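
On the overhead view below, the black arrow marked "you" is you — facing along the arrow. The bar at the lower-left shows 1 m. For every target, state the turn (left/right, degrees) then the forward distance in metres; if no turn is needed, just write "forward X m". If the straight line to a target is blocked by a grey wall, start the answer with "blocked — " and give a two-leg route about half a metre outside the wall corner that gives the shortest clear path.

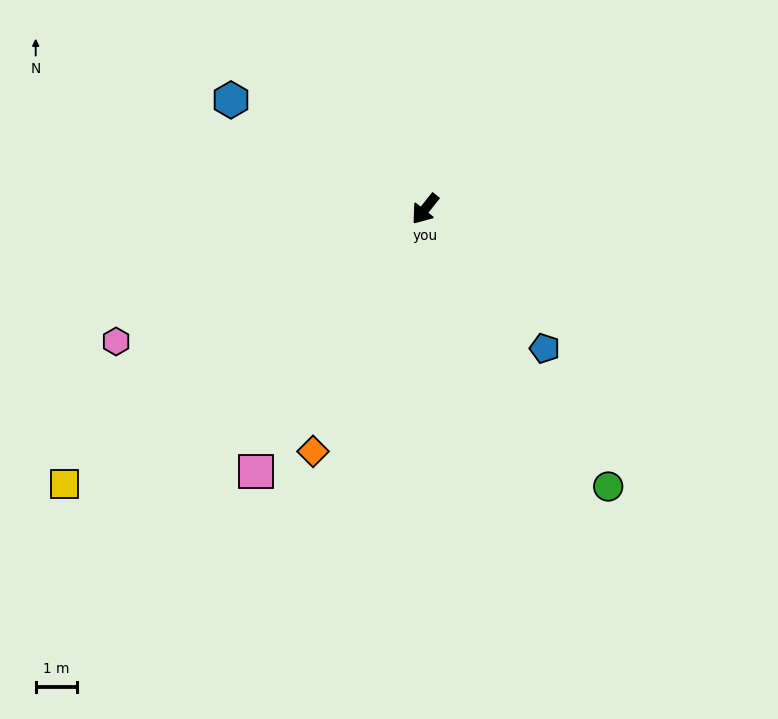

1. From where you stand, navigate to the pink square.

turn left 6°, forward 7.6 m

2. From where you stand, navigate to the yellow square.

turn right 14°, forward 11.0 m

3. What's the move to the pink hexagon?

turn right 28°, forward 8.1 m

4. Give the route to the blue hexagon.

turn right 81°, forward 5.4 m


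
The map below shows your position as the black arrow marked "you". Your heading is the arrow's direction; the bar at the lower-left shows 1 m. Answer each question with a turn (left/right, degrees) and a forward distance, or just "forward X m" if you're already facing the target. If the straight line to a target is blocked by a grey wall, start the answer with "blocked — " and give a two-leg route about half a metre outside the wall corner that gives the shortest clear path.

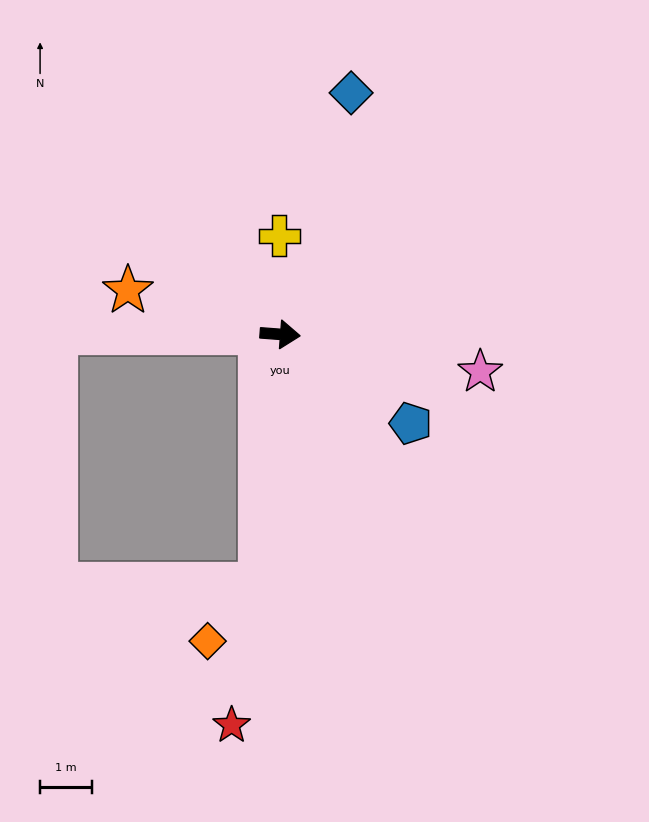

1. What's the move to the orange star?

turn left 168°, forward 3.1 m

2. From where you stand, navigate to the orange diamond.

blocked — turn right 90°, forward 4.8 m, then turn right 39°, forward 1.5 m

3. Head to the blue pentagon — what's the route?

turn right 30°, forward 3.0 m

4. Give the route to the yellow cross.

turn left 95°, forward 1.9 m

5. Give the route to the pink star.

turn right 6°, forward 3.9 m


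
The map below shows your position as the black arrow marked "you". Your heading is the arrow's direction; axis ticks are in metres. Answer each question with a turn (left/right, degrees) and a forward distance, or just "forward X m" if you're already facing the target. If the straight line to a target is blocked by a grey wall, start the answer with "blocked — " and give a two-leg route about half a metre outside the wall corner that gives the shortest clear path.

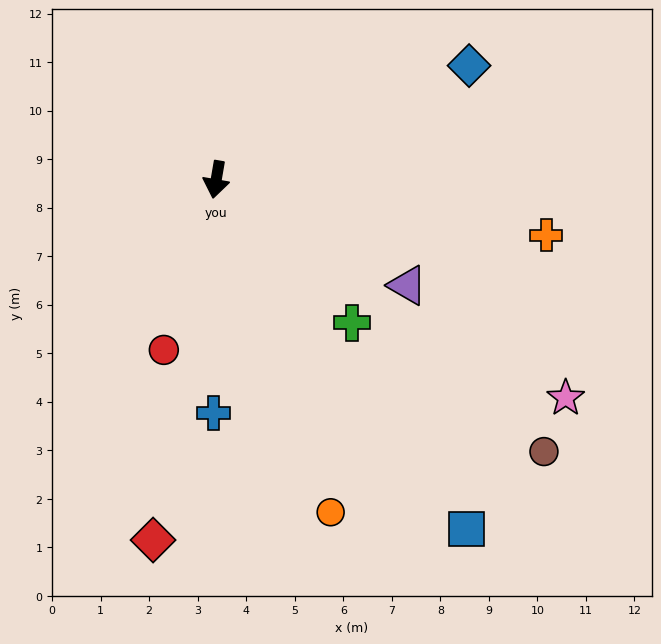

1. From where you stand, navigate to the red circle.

turn right 7°, forward 3.7 m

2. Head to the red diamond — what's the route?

forward 7.5 m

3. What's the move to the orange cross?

turn left 90°, forward 6.9 m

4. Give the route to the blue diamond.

turn left 124°, forward 5.7 m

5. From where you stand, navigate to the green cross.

turn left 53°, forward 4.1 m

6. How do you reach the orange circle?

turn left 29°, forward 7.2 m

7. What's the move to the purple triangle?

turn left 71°, forward 4.5 m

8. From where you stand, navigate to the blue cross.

turn left 9°, forward 4.8 m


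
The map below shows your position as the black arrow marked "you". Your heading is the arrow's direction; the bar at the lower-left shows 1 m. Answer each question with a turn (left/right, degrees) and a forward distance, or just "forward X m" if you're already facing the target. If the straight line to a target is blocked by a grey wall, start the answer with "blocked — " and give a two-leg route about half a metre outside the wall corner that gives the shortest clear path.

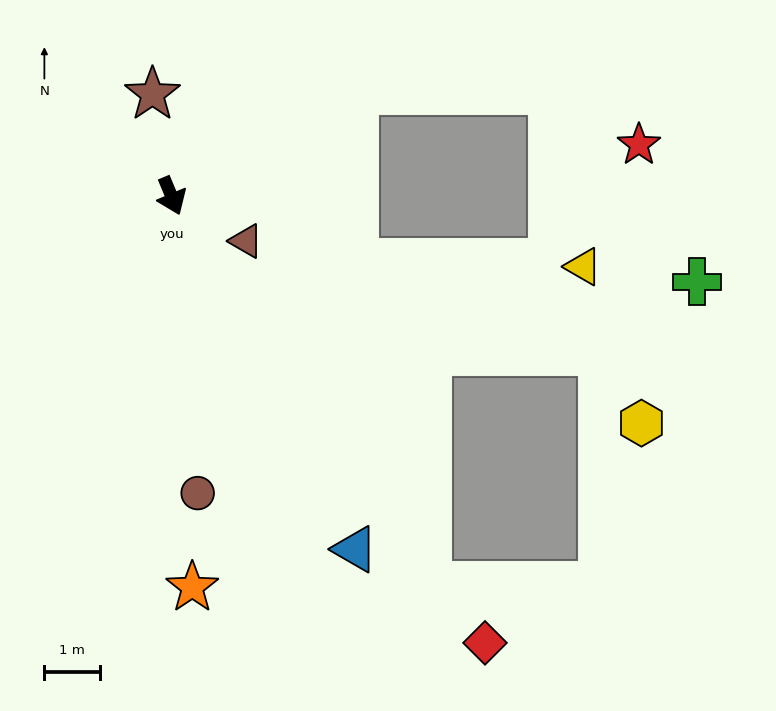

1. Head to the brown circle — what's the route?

turn right 18°, forward 5.3 m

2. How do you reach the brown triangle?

turn left 36°, forward 1.6 m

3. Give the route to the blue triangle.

turn left 5°, forward 7.1 m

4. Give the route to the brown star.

turn left 168°, forward 1.8 m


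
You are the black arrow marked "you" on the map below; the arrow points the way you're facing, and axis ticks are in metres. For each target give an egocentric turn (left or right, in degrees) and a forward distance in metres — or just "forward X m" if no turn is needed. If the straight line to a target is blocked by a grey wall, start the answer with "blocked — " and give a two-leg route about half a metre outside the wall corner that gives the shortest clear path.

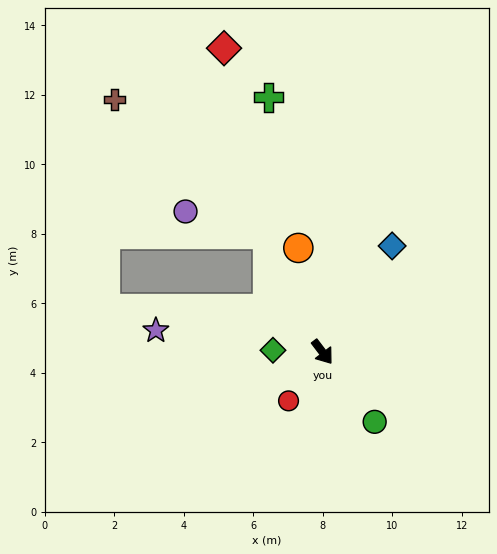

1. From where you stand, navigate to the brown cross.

blocked — turn left 168°, forward 3.7 m, then turn left 23°, forward 5.9 m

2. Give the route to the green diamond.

turn right 129°, forward 1.4 m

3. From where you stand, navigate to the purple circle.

blocked — turn left 168°, forward 3.7 m, then turn left 49°, forward 2.4 m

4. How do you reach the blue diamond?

turn left 109°, forward 3.7 m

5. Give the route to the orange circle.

turn left 156°, forward 3.1 m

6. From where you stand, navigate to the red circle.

turn right 72°, forward 1.7 m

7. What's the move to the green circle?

forward 2.5 m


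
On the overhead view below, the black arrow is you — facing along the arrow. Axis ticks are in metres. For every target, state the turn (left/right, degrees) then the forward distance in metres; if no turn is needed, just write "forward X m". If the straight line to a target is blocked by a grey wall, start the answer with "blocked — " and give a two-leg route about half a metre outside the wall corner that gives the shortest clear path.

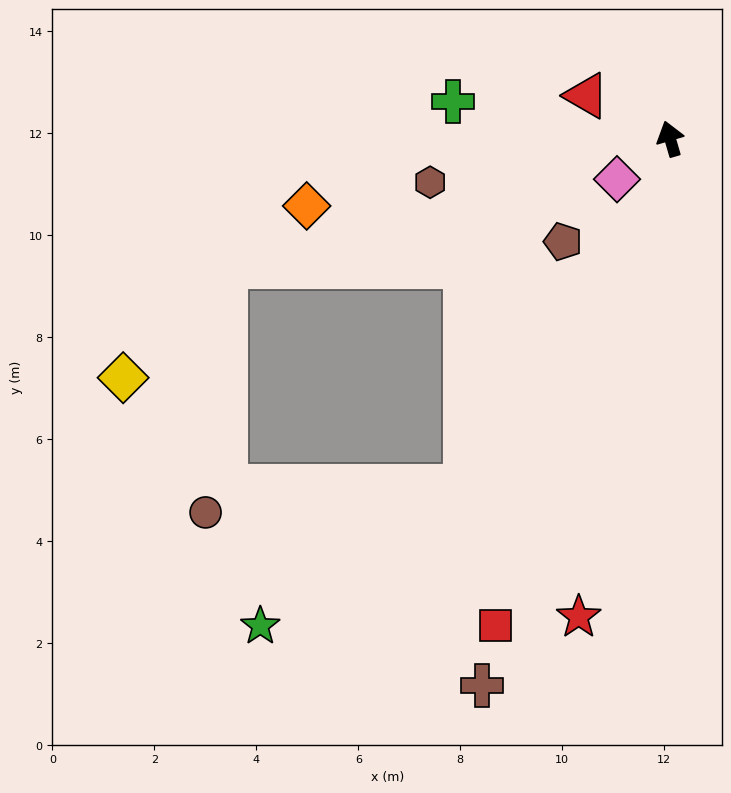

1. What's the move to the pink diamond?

turn left 111°, forward 1.3 m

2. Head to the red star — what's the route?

turn left 153°, forward 9.5 m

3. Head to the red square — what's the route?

turn left 144°, forward 10.1 m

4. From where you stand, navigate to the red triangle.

turn left 47°, forward 1.8 m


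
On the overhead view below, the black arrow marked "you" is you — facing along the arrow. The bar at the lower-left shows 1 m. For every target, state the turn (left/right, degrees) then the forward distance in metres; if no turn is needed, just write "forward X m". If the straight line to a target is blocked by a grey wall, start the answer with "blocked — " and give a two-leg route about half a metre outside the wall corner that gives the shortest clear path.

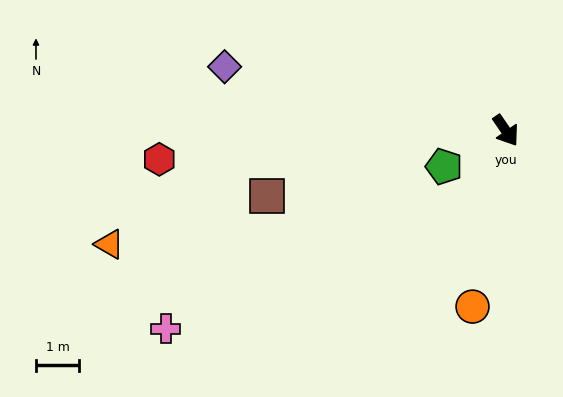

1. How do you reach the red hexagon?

turn right 120°, forward 8.0 m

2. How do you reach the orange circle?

turn right 45°, forward 4.1 m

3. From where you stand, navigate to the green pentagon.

turn right 94°, forward 1.6 m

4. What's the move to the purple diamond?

turn right 137°, forward 6.6 m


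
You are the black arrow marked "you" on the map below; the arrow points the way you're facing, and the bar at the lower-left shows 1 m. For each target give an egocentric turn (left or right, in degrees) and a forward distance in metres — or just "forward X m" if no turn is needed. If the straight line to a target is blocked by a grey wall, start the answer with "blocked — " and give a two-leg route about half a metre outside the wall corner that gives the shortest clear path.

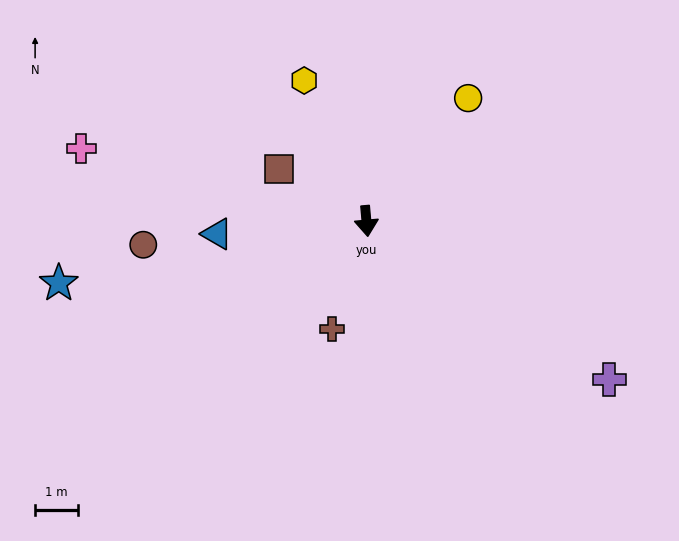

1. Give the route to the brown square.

turn right 126°, forward 2.4 m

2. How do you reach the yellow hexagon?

turn right 161°, forward 3.6 m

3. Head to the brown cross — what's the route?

turn right 23°, forward 2.6 m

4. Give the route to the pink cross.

turn right 109°, forward 6.8 m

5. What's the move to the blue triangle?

turn right 90°, forward 3.5 m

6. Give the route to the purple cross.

turn left 52°, forward 6.7 m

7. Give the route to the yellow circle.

turn left 135°, forward 3.7 m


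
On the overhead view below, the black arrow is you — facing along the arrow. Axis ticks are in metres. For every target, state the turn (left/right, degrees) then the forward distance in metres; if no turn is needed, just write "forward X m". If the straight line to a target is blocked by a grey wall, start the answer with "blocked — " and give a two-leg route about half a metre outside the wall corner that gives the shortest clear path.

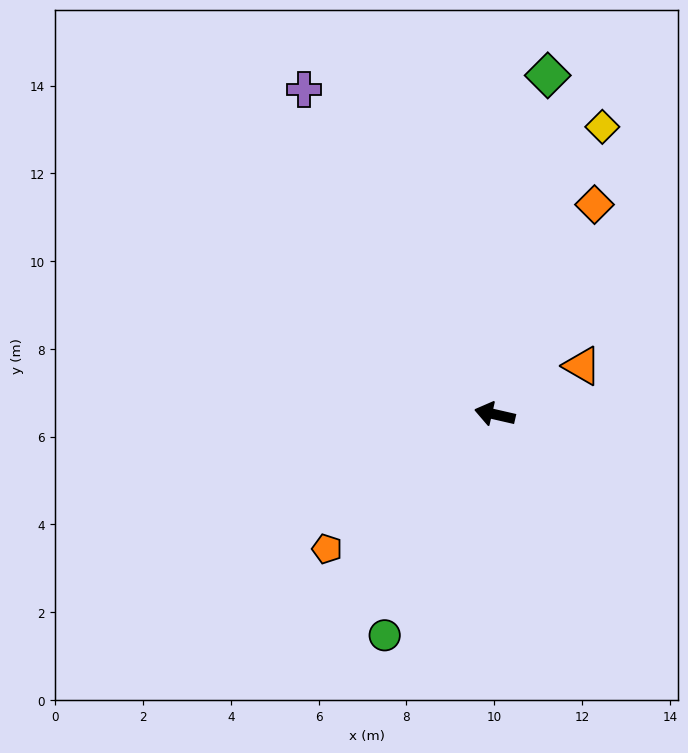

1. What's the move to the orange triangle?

turn right 138°, forward 2.3 m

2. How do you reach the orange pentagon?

turn left 52°, forward 4.9 m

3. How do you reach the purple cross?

turn right 47°, forward 8.6 m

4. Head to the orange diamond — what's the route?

turn right 102°, forward 5.3 m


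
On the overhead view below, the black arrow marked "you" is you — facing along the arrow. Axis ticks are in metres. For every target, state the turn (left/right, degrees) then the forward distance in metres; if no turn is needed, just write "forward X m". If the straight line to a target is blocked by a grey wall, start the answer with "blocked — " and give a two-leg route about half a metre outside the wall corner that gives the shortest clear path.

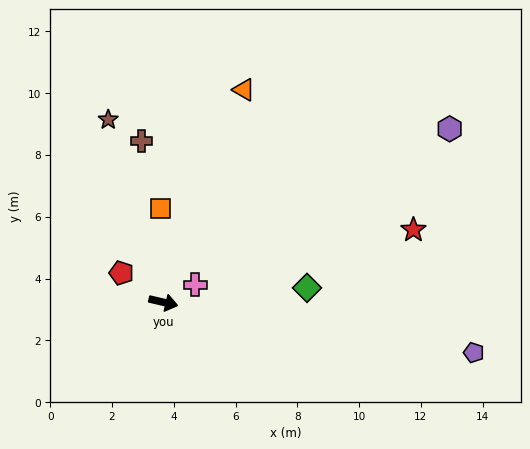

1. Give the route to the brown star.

turn left 120°, forward 6.2 m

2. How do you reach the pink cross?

turn left 42°, forward 1.2 m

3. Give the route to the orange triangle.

turn left 82°, forward 7.4 m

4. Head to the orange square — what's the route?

turn left 105°, forward 3.0 m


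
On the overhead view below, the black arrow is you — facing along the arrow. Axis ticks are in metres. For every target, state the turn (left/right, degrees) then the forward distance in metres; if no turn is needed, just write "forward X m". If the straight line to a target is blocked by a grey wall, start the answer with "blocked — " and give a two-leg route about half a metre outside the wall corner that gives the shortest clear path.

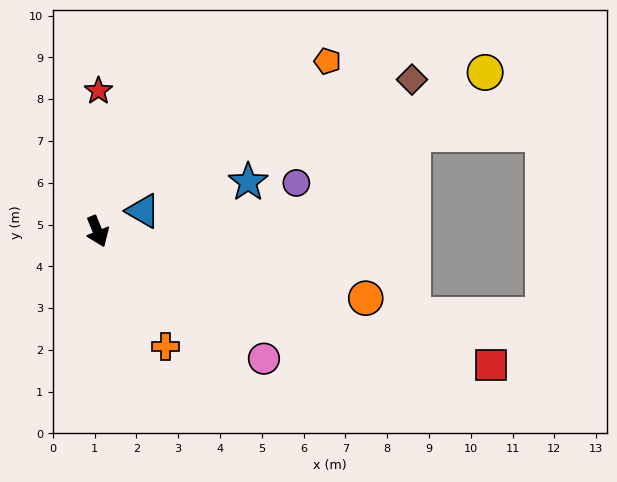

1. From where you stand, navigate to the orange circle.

turn left 54°, forward 6.6 m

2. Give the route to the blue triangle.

turn left 92°, forward 1.2 m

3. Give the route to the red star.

turn left 157°, forward 3.4 m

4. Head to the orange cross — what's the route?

turn left 8°, forward 3.2 m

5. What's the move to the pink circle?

turn left 30°, forward 5.0 m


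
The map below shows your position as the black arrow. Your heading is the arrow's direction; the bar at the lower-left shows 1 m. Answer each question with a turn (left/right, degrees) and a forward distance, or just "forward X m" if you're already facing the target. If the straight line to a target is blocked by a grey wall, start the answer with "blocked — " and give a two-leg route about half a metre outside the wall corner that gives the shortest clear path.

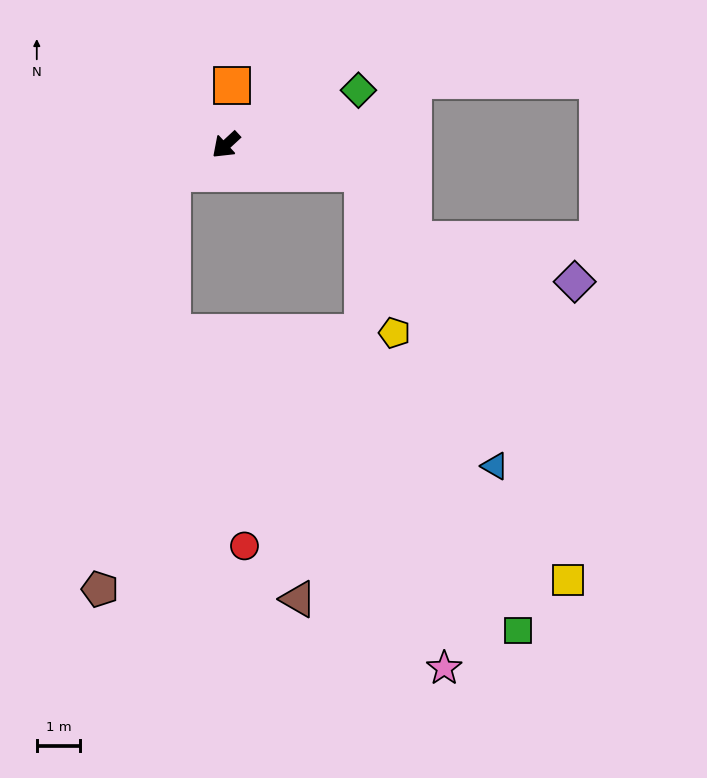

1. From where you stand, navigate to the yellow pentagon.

blocked — turn left 125°, forward 3.2 m, then turn right 66°, forward 3.7 m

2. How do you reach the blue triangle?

blocked — turn left 125°, forward 3.2 m, then turn right 53°, forward 7.4 m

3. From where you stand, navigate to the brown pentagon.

blocked — turn right 15°, forward 1.4 m, then turn left 52°, forward 9.7 m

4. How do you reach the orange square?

turn right 139°, forward 1.4 m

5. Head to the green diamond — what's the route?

turn left 160°, forward 3.3 m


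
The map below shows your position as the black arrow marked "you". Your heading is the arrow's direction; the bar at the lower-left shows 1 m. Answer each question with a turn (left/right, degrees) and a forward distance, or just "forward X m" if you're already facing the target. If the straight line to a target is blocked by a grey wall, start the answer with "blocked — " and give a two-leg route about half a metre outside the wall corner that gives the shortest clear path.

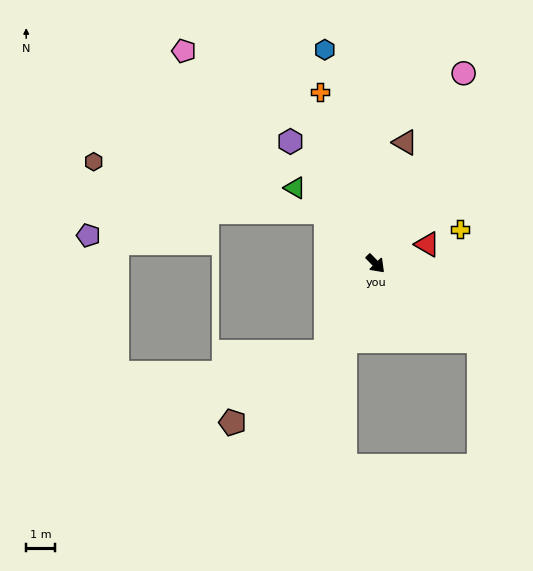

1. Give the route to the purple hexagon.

turn left 171°, forward 5.2 m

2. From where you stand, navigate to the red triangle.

turn left 66°, forward 1.9 m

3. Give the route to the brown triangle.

turn left 122°, forward 4.3 m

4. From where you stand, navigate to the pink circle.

turn left 111°, forward 7.3 m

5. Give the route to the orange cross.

turn left 154°, forward 6.3 m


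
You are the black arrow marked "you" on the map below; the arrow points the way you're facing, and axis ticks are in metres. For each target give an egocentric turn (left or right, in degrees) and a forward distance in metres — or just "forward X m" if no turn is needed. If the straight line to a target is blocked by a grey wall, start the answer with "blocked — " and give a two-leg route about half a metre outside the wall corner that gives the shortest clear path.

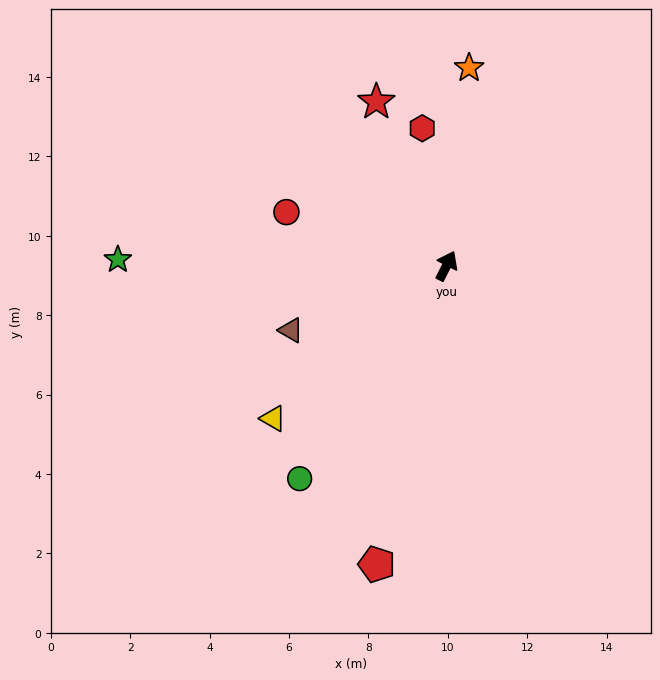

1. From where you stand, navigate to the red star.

turn left 50°, forward 4.5 m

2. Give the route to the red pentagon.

turn right 166°, forward 7.7 m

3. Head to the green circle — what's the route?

turn left 172°, forward 6.5 m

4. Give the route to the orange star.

turn left 20°, forward 5.0 m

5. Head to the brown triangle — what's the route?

turn left 139°, forward 4.2 m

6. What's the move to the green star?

turn left 116°, forward 8.3 m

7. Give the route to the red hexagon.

turn left 37°, forward 3.5 m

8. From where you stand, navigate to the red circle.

turn left 98°, forward 4.3 m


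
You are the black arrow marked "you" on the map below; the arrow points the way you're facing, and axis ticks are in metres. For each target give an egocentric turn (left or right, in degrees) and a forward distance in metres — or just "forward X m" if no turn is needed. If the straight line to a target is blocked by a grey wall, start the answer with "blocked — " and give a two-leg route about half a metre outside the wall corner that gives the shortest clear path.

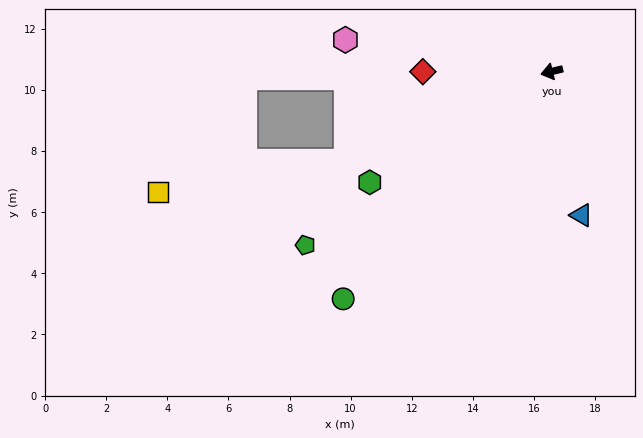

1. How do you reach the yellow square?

blocked — turn left 10°, forward 7.3 m, then turn right 15°, forward 6.3 m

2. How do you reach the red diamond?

turn right 14°, forward 4.2 m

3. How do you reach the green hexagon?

turn left 18°, forward 7.0 m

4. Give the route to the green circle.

turn left 34°, forward 10.1 m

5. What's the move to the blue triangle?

turn left 88°, forward 4.8 m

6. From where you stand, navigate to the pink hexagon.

turn right 23°, forward 6.8 m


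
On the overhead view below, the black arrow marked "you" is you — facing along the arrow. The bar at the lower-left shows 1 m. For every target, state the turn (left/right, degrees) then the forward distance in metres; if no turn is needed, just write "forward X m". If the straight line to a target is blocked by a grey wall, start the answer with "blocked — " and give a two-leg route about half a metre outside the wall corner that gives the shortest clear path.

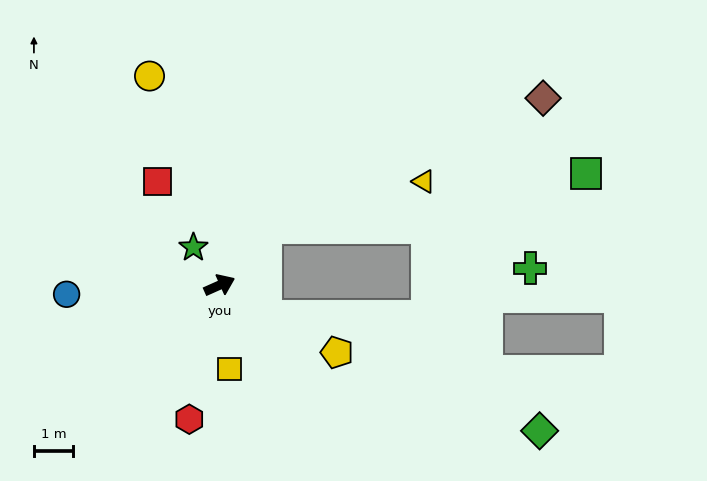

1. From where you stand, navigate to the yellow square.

turn right 107°, forward 2.2 m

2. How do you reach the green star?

turn left 101°, forward 1.2 m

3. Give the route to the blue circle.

turn left 159°, forward 3.9 m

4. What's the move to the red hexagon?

turn right 127°, forward 3.5 m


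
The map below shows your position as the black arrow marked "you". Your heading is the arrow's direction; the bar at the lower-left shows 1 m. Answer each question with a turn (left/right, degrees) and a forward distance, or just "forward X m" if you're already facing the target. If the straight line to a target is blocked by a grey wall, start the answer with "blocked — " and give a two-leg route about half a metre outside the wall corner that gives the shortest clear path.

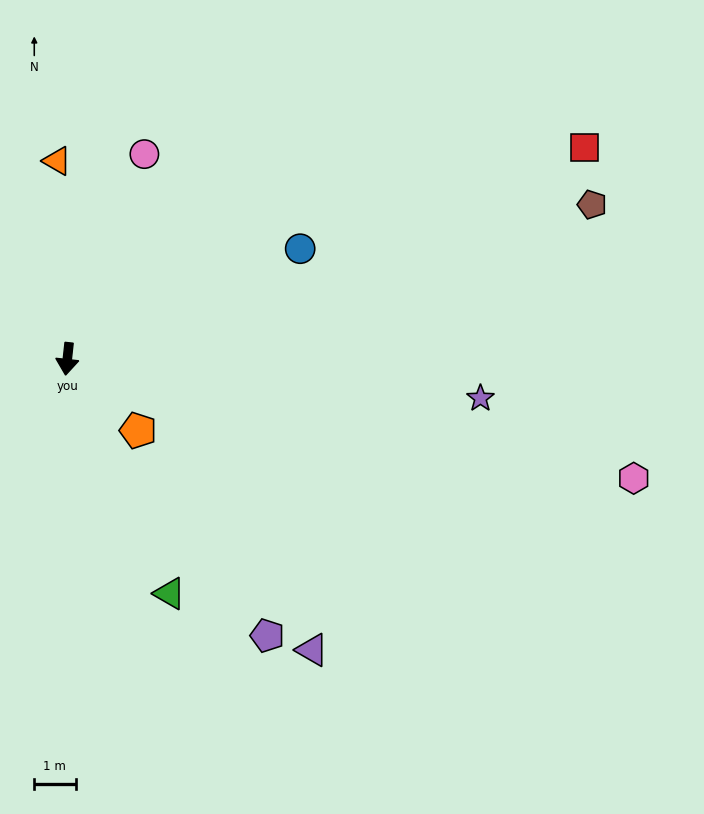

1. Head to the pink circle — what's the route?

turn left 166°, forward 5.3 m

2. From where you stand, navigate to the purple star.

turn left 91°, forward 10.1 m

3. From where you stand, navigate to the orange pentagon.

turn left 51°, forward 2.4 m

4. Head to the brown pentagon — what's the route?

turn left 113°, forward 13.3 m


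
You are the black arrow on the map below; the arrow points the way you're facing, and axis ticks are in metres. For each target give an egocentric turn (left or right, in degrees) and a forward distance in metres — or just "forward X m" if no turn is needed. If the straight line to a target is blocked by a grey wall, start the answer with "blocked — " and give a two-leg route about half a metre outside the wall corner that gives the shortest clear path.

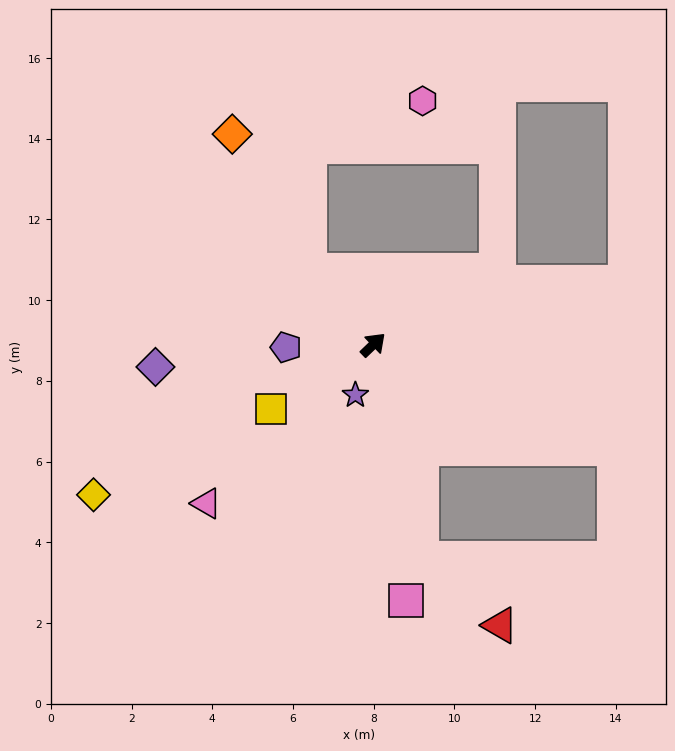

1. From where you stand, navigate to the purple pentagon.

turn left 138°, forward 2.2 m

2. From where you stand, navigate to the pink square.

turn right 127°, forward 6.4 m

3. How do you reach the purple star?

turn right 153°, forward 1.3 m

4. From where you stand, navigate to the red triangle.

blocked — turn right 121°, forward 5.4 m, then turn left 37°, forward 2.6 m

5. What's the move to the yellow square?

turn left 169°, forward 3.0 m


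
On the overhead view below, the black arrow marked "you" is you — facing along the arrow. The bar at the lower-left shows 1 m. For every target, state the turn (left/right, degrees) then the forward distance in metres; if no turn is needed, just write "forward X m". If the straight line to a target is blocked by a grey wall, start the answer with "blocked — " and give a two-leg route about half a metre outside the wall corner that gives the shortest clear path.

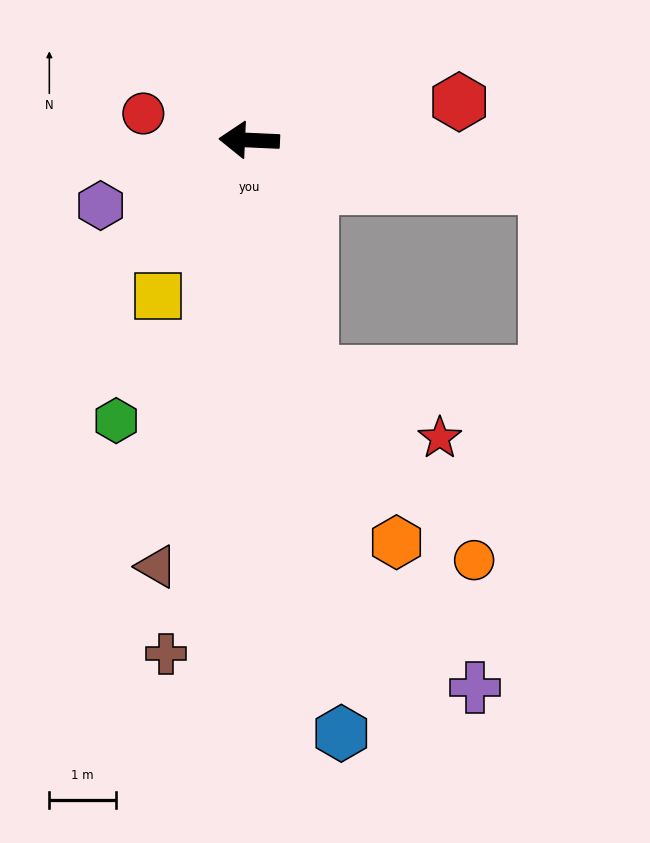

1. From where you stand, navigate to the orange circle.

blocked — turn left 107°, forward 3.6 m, then turn left 27°, forward 3.7 m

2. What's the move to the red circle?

turn right 12°, forward 1.6 m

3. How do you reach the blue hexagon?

turn left 101°, forward 9.0 m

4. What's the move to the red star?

blocked — turn left 107°, forward 3.6 m, then turn left 49°, forward 2.2 m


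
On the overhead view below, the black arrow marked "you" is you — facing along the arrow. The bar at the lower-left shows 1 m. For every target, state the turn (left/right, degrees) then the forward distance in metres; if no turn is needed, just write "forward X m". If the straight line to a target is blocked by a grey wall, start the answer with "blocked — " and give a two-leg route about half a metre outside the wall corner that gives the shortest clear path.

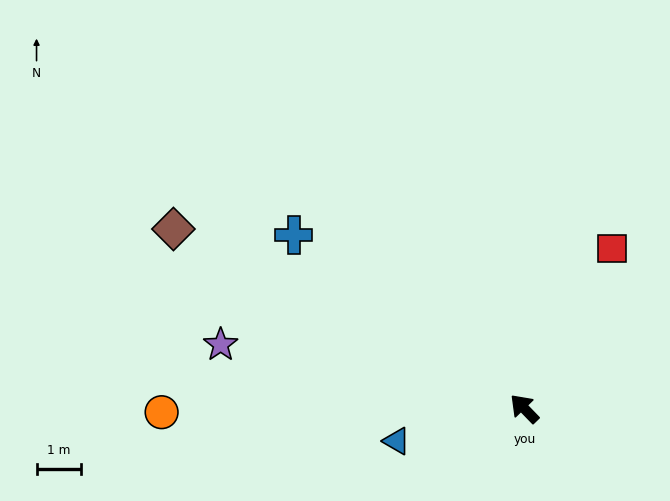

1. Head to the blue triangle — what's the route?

turn left 60°, forward 2.9 m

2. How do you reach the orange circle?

turn left 47°, forward 8.1 m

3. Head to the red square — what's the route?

turn right 73°, forward 4.1 m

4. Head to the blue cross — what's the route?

turn left 9°, forward 6.4 m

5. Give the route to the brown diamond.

turn left 19°, forward 8.8 m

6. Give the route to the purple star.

turn left 34°, forward 6.9 m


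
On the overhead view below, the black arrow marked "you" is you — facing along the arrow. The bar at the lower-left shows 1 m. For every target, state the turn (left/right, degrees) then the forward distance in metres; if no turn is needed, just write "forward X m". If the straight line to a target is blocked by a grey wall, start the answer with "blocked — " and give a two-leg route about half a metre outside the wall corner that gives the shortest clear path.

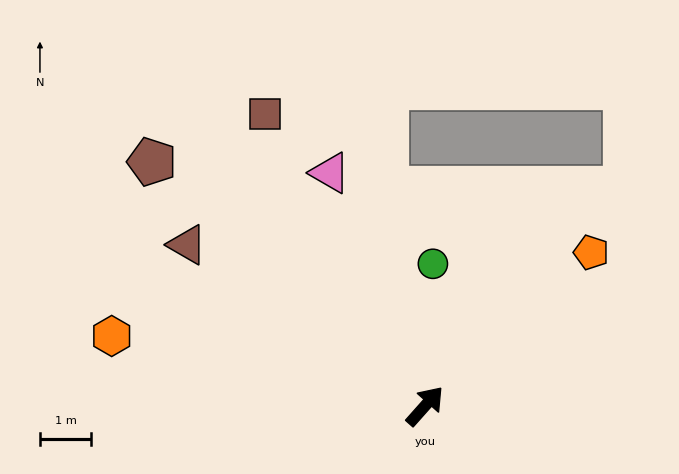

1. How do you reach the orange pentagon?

turn right 6°, forward 4.4 m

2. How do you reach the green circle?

turn left 38°, forward 2.8 m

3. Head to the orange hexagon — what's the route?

turn left 119°, forward 6.2 m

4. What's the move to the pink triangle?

turn left 64°, forward 4.9 m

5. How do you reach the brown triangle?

turn left 98°, forward 5.6 m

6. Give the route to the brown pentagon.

turn left 90°, forward 7.1 m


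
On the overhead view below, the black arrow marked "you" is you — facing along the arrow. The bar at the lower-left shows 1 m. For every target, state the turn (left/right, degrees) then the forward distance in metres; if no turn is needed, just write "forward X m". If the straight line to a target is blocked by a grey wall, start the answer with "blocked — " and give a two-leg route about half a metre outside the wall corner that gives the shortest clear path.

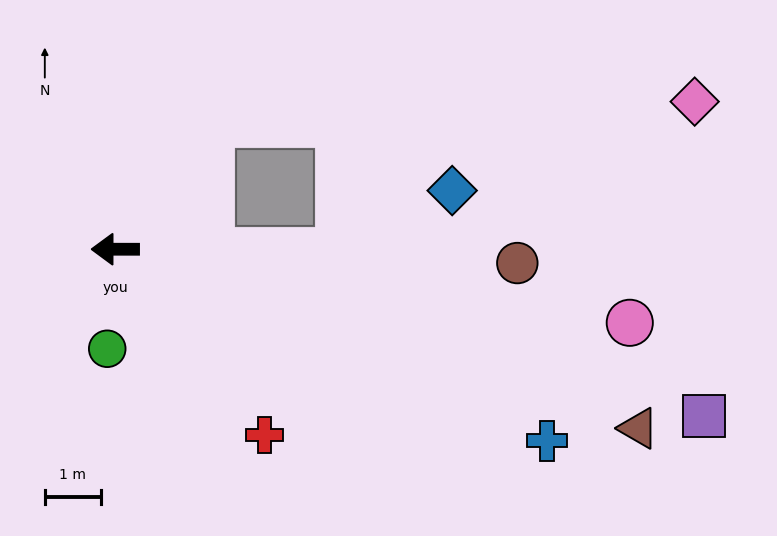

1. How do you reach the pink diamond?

blocked — turn right 127°, forward 2.8 m, then turn right 50°, forward 8.6 m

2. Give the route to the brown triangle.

turn left 161°, forward 9.9 m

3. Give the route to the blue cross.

turn left 156°, forward 8.4 m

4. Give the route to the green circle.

turn left 85°, forward 1.8 m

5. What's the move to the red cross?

turn left 129°, forward 4.2 m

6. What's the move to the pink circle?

turn left 172°, forward 9.3 m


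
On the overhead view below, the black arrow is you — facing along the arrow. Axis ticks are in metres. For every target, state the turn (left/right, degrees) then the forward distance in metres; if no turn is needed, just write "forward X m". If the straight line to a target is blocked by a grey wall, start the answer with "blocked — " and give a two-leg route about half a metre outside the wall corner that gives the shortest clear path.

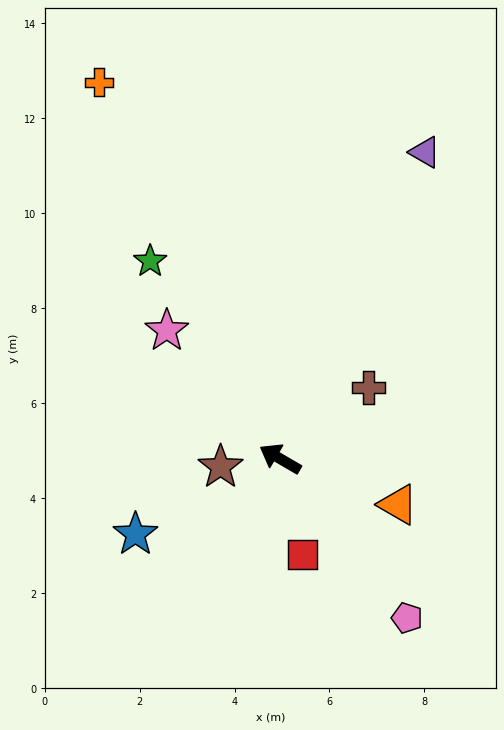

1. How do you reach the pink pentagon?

turn left 159°, forward 4.3 m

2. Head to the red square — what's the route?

turn left 133°, forward 2.1 m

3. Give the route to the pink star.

turn right 18°, forward 3.6 m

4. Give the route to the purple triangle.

turn right 85°, forward 7.1 m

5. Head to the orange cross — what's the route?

turn right 34°, forward 8.8 m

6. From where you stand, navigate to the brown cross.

turn right 111°, forward 2.4 m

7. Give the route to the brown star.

turn left 38°, forward 1.3 m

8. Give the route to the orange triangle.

turn right 171°, forward 2.7 m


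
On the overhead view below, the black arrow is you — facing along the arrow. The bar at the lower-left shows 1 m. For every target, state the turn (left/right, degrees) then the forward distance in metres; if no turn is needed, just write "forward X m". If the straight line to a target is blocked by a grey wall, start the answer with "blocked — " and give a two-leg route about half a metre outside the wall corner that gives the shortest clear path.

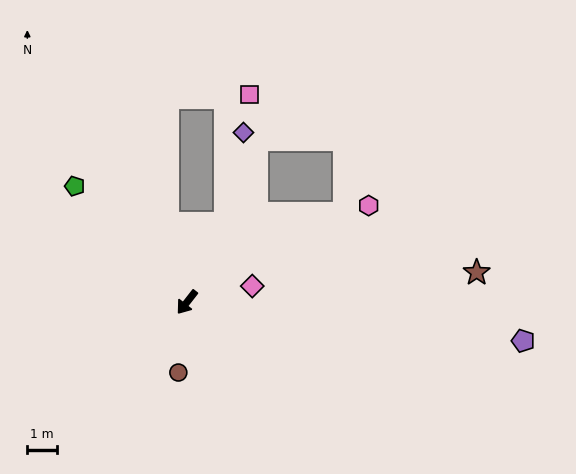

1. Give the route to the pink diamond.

turn left 142°, forward 2.3 m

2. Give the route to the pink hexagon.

turn left 156°, forward 7.0 m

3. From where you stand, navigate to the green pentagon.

turn right 98°, forward 5.5 m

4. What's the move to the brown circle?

turn left 31°, forward 2.4 m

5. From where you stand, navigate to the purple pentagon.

turn left 121°, forward 11.6 m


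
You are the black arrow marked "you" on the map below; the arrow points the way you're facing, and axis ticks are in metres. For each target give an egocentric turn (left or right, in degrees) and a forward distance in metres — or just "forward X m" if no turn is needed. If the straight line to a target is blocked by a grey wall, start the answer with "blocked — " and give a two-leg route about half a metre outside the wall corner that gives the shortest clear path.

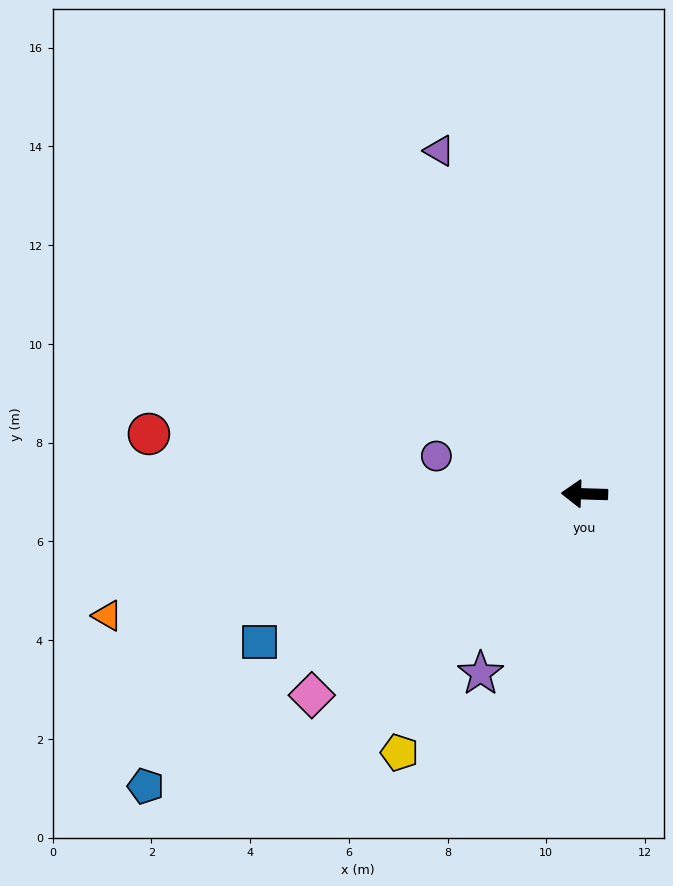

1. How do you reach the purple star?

turn left 62°, forward 4.2 m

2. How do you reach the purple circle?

turn right 13°, forward 3.1 m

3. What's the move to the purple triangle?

turn right 65°, forward 7.5 m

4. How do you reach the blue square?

turn left 26°, forward 7.2 m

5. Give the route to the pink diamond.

turn left 38°, forward 6.9 m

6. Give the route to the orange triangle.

turn left 16°, forward 10.0 m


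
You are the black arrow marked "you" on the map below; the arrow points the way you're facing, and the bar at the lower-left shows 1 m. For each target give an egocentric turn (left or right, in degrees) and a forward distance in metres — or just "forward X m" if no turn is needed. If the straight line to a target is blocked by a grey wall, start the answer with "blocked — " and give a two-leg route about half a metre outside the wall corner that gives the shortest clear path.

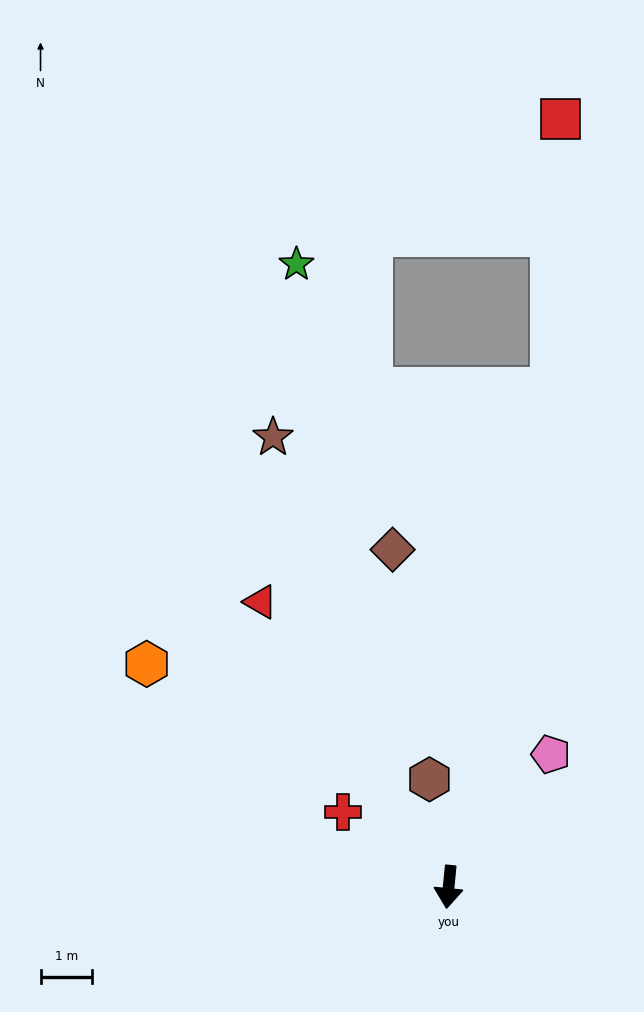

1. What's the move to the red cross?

turn right 120°, forward 2.5 m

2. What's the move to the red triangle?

turn right 141°, forward 6.6 m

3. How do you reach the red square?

blocked — turn left 174°, forward 9.9 m, then turn left 10°, forward 5.3 m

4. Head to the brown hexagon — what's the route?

turn right 164°, forward 2.1 m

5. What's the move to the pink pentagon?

turn left 148°, forward 3.2 m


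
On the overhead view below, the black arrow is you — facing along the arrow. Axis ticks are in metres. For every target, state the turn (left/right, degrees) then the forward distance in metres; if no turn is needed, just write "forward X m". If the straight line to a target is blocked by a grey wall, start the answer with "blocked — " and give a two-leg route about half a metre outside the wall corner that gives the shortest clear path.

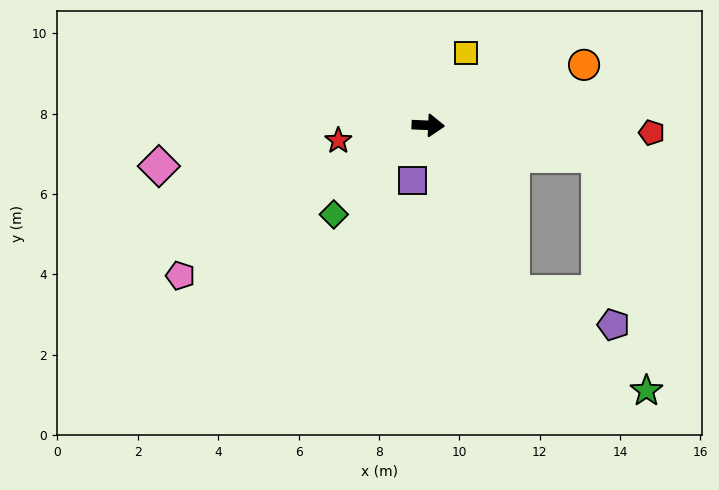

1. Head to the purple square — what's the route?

turn right 103°, forward 1.4 m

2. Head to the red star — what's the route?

turn right 168°, forward 2.3 m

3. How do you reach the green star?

blocked — turn right 61°, forward 4.7 m, then turn left 27°, forward 4.1 m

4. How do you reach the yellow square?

turn left 65°, forward 2.0 m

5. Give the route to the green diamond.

turn right 134°, forward 3.2 m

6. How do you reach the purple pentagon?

blocked — turn right 61°, forward 4.7 m, then turn left 45°, forward 2.6 m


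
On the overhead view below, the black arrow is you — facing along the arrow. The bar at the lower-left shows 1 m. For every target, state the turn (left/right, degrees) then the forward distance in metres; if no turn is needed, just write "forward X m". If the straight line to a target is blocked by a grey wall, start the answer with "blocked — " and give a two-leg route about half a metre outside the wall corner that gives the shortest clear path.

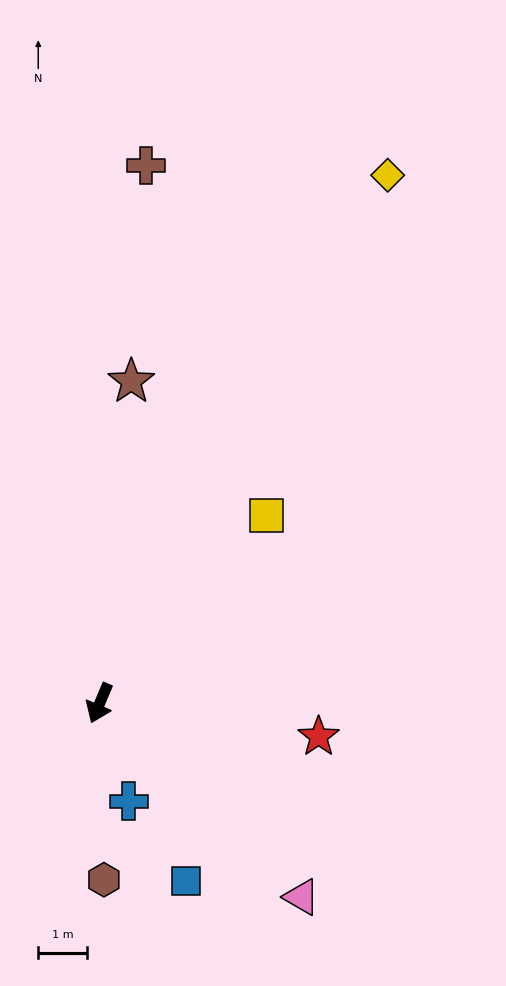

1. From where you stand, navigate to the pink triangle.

turn left 69°, forward 5.7 m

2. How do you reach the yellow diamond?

turn left 174°, forward 12.3 m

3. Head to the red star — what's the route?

turn left 104°, forward 4.5 m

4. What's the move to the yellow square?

turn left 161°, forward 5.2 m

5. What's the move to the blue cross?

turn left 39°, forward 2.1 m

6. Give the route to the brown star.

turn right 163°, forward 6.6 m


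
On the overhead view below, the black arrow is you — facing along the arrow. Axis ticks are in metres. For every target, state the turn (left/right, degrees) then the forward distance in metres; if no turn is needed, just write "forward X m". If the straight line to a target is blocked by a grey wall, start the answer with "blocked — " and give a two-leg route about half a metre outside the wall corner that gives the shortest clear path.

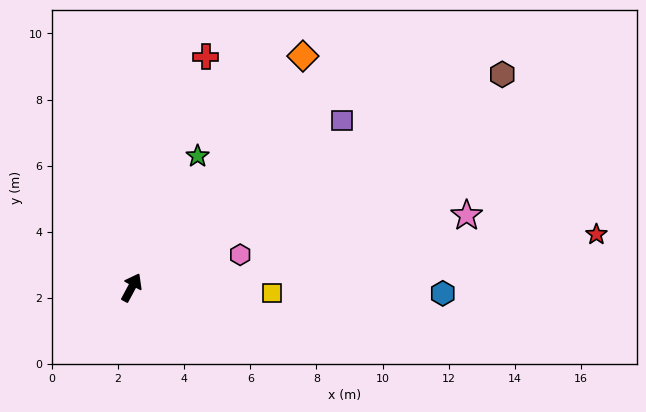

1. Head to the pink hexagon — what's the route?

turn right 45°, forward 3.4 m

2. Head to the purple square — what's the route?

turn right 23°, forward 8.1 m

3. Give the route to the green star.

forward 4.4 m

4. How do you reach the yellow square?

turn right 64°, forward 4.2 m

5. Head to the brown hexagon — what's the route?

turn right 32°, forward 12.9 m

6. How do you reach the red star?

turn right 55°, forward 14.1 m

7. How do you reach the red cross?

turn left 10°, forward 7.3 m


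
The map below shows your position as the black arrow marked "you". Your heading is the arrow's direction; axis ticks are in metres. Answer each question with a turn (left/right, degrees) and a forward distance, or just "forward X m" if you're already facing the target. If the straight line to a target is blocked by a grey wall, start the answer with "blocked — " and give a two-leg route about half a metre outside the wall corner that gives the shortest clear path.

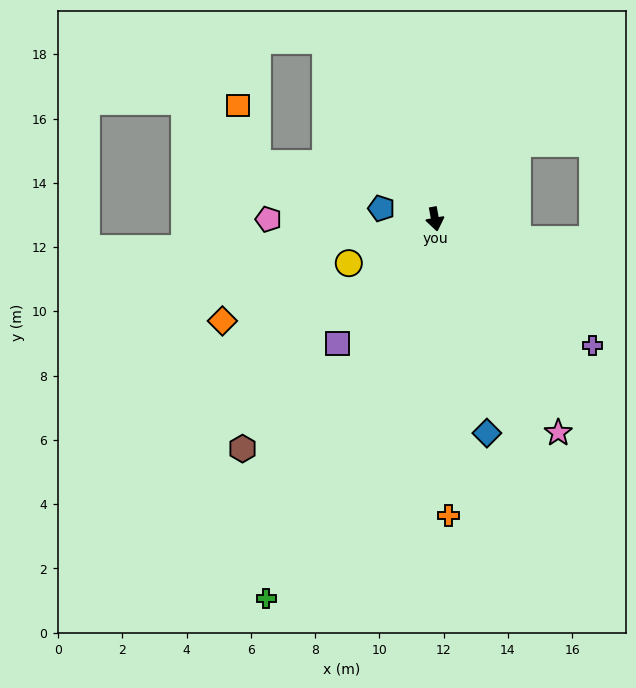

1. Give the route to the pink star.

turn left 20°, forward 7.7 m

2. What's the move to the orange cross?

turn right 8°, forward 9.2 m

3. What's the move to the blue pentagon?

turn right 112°, forward 1.7 m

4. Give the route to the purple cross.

turn left 41°, forward 6.3 m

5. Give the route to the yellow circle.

turn right 73°, forward 3.0 m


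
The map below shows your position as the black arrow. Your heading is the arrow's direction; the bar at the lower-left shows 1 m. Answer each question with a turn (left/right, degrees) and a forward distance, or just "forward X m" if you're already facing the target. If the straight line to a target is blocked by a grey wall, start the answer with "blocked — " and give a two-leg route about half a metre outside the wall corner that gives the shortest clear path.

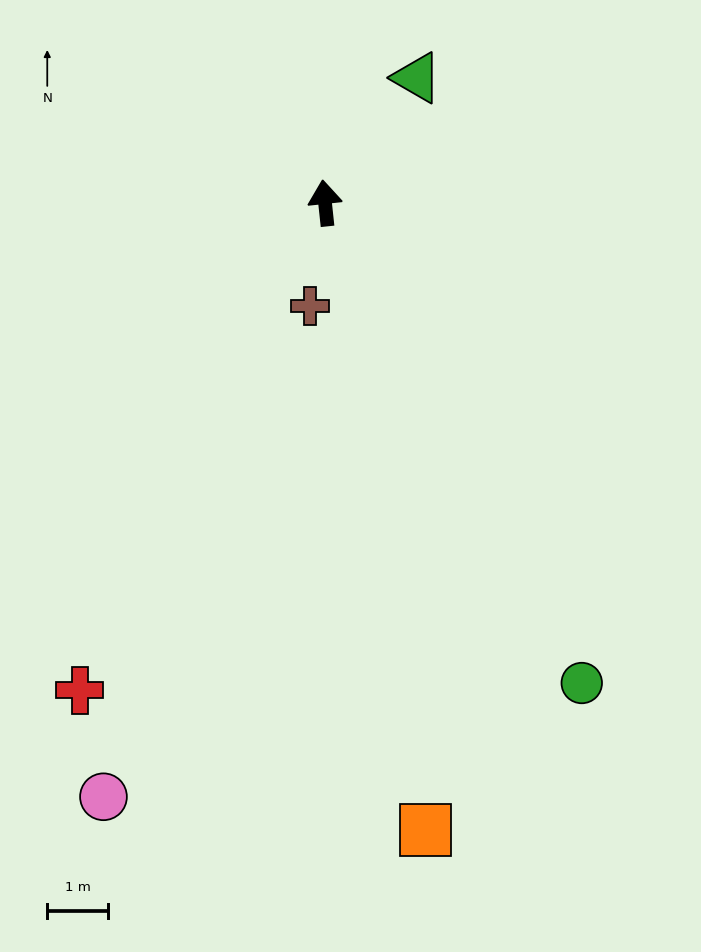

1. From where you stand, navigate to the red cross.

turn left 147°, forward 8.9 m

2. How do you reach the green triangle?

turn right 42°, forward 2.5 m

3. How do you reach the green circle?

turn right 158°, forward 8.9 m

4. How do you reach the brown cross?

turn left 166°, forward 1.7 m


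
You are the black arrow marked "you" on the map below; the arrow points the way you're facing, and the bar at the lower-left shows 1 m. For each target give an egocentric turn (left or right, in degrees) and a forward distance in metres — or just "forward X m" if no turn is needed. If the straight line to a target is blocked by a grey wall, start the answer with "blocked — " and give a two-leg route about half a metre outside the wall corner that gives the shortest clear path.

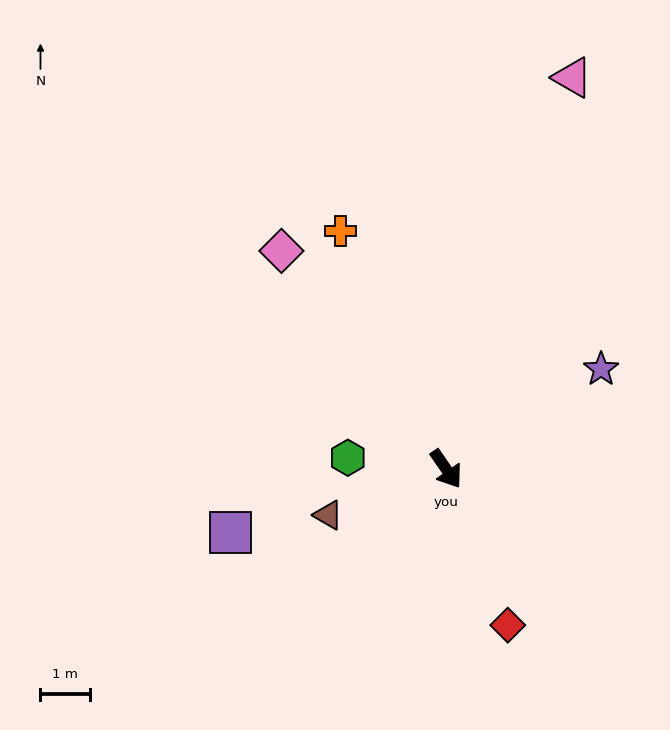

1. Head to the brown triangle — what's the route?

turn right 103°, forward 2.6 m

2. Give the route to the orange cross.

turn left 169°, forward 5.3 m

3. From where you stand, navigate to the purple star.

turn left 88°, forward 3.7 m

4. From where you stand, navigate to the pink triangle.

turn left 128°, forward 8.3 m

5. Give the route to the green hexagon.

turn right 131°, forward 2.0 m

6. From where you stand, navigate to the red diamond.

turn right 13°, forward 3.4 m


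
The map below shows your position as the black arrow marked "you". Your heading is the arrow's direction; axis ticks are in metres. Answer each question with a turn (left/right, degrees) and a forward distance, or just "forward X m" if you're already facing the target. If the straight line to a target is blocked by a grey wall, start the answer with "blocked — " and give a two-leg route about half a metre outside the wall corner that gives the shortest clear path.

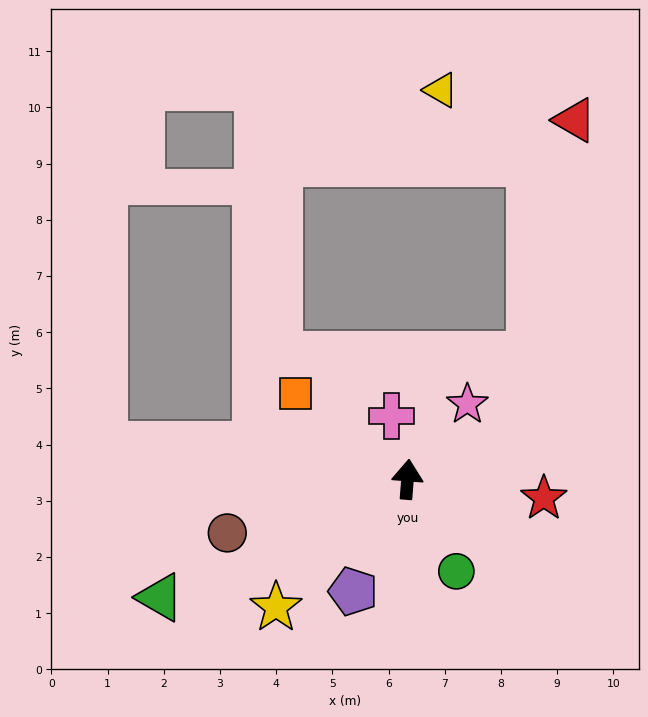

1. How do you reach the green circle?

turn right 148°, forward 1.9 m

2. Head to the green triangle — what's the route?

turn left 120°, forward 4.9 m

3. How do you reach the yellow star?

turn left 139°, forward 3.3 m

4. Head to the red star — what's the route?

turn right 93°, forward 2.4 m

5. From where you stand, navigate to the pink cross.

turn left 18°, forward 1.2 m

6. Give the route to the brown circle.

turn left 111°, forward 3.3 m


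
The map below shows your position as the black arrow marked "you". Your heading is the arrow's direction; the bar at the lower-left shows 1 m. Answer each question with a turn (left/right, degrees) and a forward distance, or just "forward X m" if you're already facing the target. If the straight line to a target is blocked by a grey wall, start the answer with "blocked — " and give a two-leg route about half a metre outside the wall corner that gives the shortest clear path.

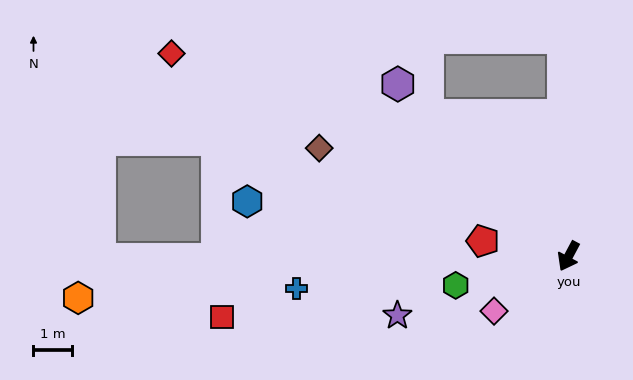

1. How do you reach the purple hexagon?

turn right 107°, forward 6.4 m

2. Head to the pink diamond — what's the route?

turn right 26°, forward 2.4 m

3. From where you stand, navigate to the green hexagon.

turn right 47°, forward 3.1 m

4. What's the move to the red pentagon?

turn right 72°, forward 2.3 m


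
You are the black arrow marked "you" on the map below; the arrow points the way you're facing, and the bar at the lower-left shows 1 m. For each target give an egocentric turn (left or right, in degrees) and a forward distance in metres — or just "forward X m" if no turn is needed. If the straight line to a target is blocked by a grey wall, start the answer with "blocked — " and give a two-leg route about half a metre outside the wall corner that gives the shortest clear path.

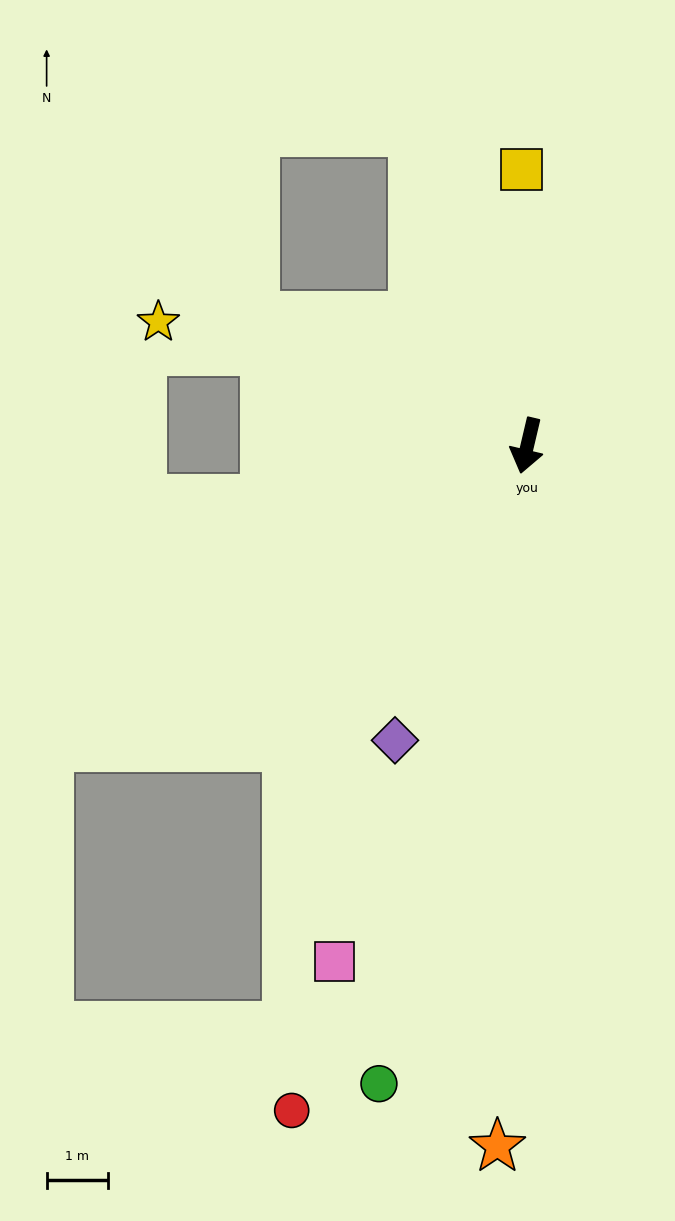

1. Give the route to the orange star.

turn left 11°, forward 11.5 m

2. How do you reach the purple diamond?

turn right 11°, forward 5.3 m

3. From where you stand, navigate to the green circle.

forward 10.7 m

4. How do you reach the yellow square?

turn right 166°, forward 4.5 m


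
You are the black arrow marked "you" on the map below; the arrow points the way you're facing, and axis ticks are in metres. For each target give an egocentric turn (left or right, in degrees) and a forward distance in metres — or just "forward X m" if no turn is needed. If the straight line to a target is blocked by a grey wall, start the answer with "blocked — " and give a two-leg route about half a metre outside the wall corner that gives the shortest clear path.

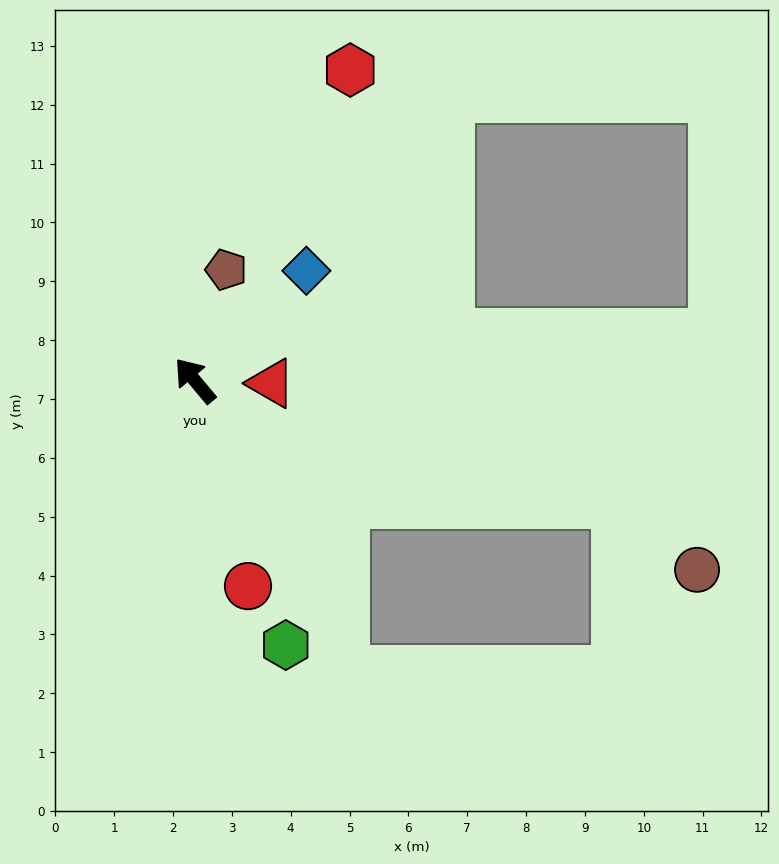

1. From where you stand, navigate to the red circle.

turn left 155°, forward 3.6 m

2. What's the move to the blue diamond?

turn right 85°, forward 2.7 m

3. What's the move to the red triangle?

turn right 132°, forward 1.3 m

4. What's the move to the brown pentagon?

turn right 56°, forward 2.0 m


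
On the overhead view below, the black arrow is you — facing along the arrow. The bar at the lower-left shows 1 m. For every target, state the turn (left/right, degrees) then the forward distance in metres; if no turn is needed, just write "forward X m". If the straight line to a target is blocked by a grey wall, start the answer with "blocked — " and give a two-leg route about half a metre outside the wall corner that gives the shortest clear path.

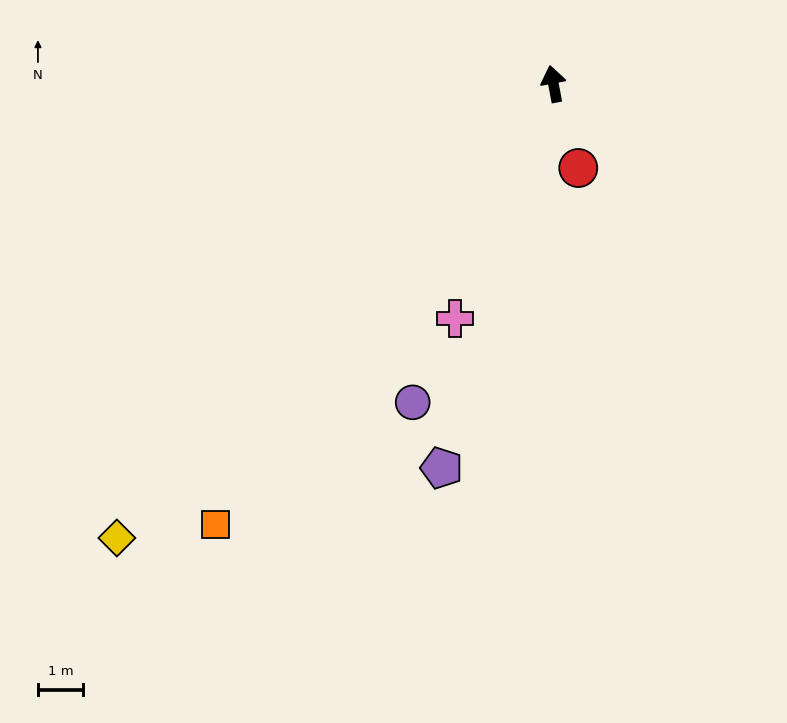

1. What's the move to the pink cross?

turn left 146°, forward 5.6 m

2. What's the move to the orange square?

turn left 132°, forward 12.2 m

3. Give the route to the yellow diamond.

turn left 125°, forward 13.8 m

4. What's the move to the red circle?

turn right 174°, forward 1.9 m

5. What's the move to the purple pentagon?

turn left 153°, forward 8.8 m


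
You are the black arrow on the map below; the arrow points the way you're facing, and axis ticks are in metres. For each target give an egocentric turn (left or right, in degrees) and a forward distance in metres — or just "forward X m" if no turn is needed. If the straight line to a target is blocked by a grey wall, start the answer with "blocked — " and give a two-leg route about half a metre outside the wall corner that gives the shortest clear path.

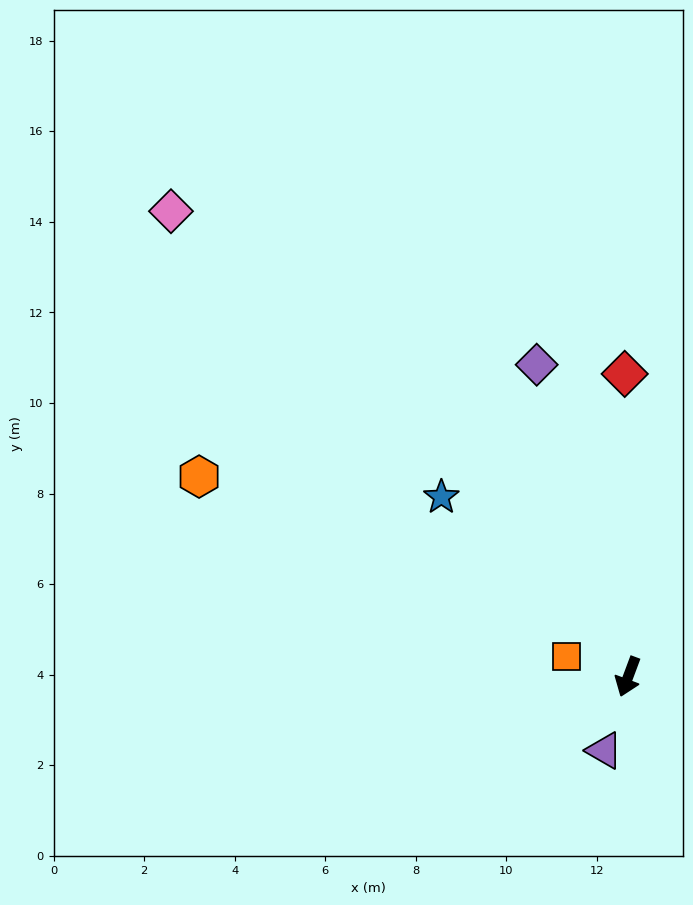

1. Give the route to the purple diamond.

turn right 143°, forward 7.2 m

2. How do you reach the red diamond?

turn right 159°, forward 6.7 m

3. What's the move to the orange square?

turn right 88°, forward 1.4 m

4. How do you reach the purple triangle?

turn left 3°, forward 1.7 m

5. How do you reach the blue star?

turn right 113°, forward 5.7 m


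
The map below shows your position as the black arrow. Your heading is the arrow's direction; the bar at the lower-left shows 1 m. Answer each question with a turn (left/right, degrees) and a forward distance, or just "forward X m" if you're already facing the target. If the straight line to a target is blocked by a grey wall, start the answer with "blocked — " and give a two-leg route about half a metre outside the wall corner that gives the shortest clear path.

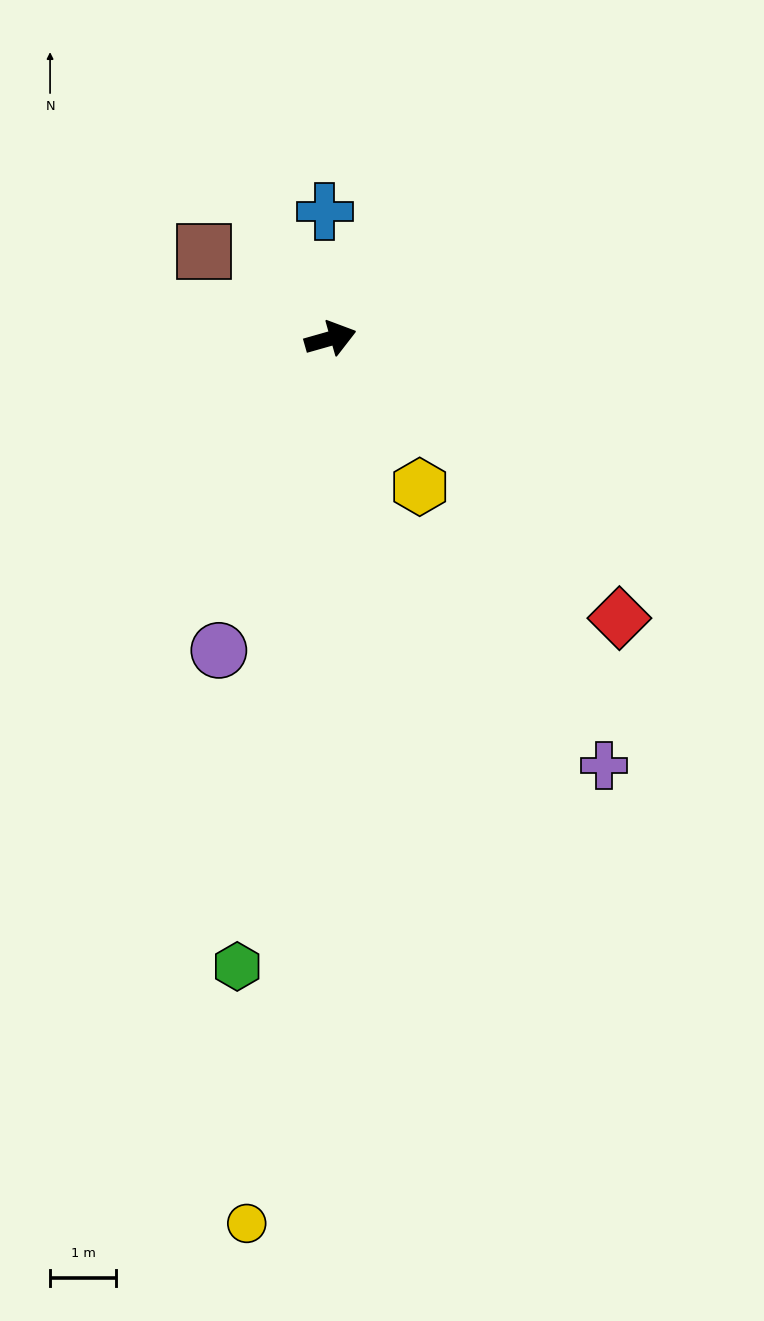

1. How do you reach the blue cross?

turn left 77°, forward 1.9 m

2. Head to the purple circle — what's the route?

turn right 126°, forward 5.0 m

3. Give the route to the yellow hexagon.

turn right 75°, forward 2.6 m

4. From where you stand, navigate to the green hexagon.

turn right 114°, forward 9.6 m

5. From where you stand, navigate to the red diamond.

turn right 60°, forward 6.1 m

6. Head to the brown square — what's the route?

turn left 130°, forward 2.3 m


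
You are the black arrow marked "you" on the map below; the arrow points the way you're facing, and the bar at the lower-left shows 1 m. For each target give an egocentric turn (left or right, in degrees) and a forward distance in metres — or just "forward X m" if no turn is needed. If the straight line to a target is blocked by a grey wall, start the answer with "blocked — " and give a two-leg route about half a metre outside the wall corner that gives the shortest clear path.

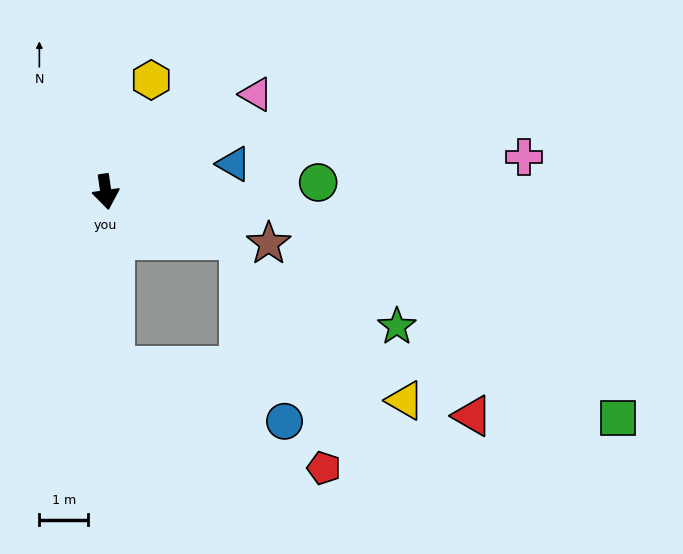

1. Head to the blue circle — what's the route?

blocked — turn right 6°, forward 3.6 m, then turn left 70°, forward 3.7 m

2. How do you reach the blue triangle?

turn left 94°, forward 2.7 m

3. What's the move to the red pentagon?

blocked — turn right 6°, forward 3.6 m, then turn left 62°, forward 4.8 m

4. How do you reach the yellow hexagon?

turn left 150°, forward 2.5 m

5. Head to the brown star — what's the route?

turn left 64°, forward 3.5 m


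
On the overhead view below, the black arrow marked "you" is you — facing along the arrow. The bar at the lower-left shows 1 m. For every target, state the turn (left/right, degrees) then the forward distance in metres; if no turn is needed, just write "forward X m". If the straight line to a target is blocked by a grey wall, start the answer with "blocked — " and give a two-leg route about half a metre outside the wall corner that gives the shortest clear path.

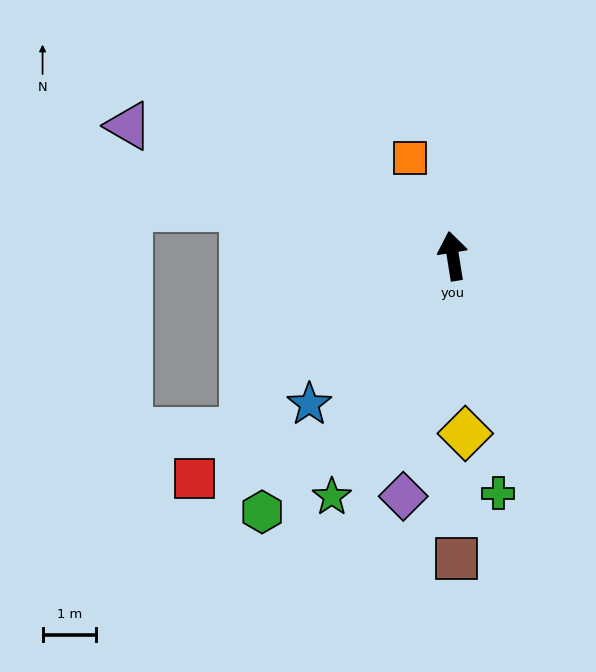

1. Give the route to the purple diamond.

turn left 159°, forward 4.6 m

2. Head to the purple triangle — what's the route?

turn left 59°, forward 6.5 m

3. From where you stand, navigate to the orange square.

turn left 15°, forward 2.0 m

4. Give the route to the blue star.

turn left 127°, forward 3.8 m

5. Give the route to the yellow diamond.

turn left 175°, forward 3.3 m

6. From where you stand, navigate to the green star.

turn left 144°, forward 5.0 m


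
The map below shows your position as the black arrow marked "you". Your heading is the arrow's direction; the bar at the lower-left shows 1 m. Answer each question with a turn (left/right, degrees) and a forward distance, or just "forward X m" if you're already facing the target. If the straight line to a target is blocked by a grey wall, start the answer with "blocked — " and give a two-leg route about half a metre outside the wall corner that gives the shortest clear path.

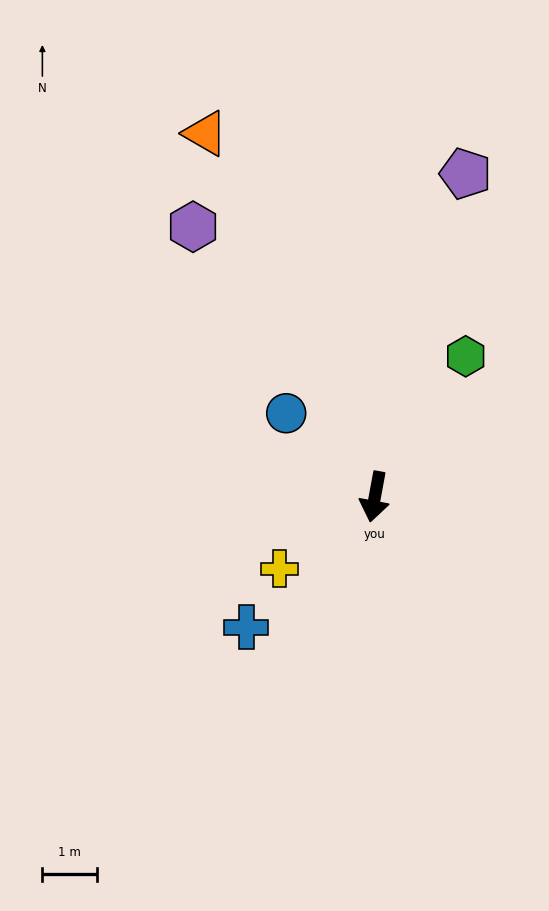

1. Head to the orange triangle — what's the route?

turn right 145°, forward 7.3 m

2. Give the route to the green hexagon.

turn left 158°, forward 3.1 m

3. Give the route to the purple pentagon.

turn left 175°, forward 6.1 m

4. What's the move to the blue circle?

turn right 123°, forward 2.2 m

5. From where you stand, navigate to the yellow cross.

turn right 43°, forward 2.2 m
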